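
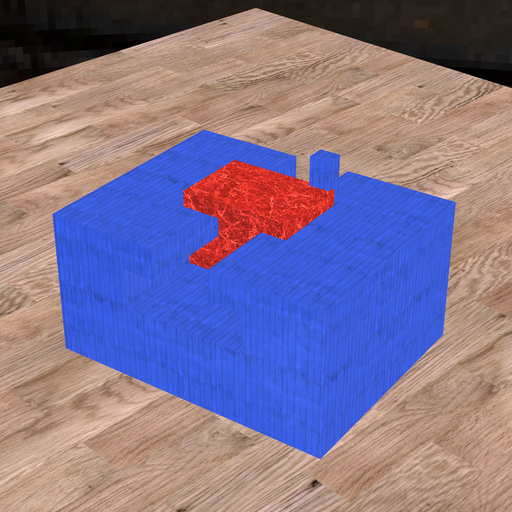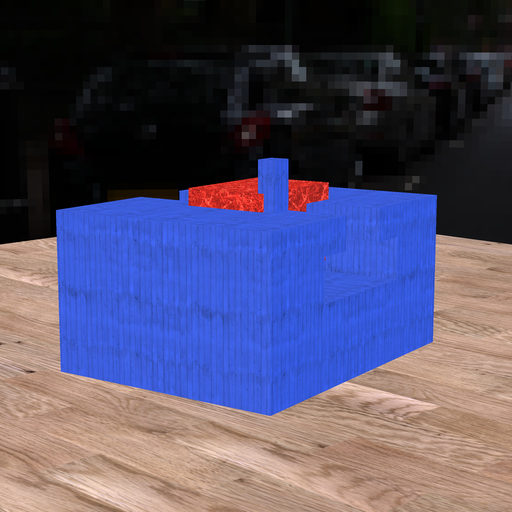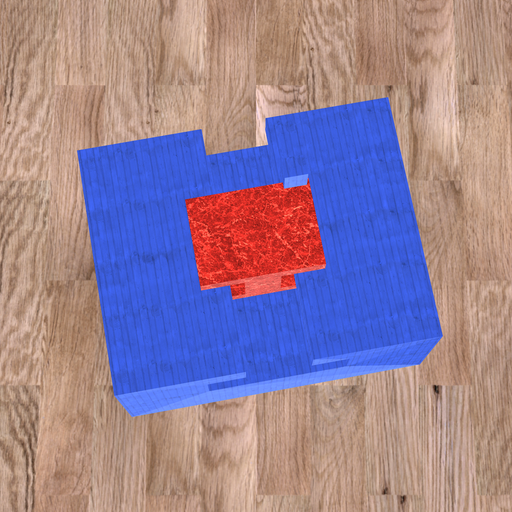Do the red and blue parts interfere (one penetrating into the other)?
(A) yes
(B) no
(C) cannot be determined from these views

(A) yes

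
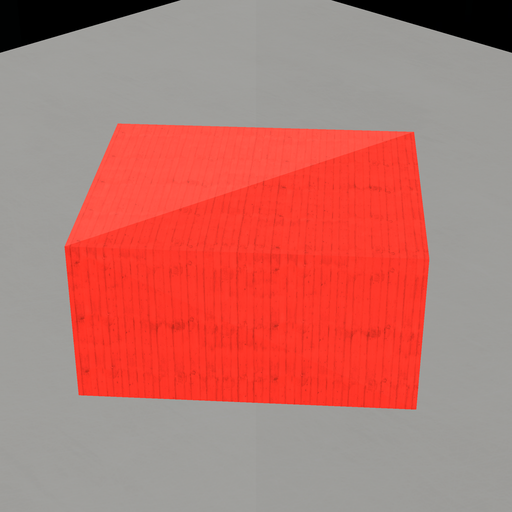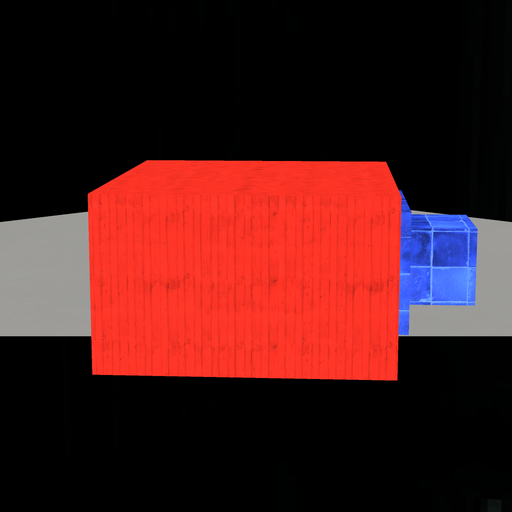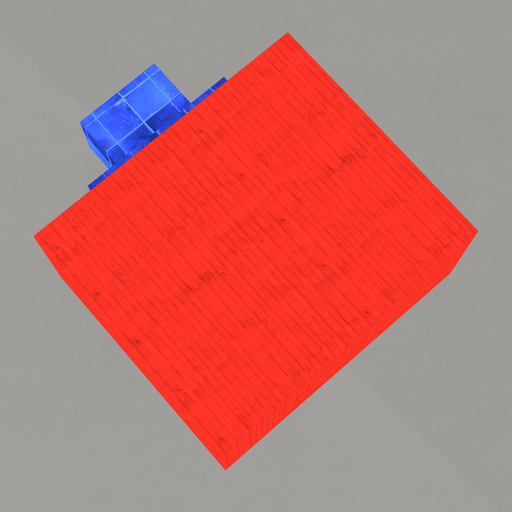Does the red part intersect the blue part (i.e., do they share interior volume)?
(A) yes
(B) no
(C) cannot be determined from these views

(C) cannot be determined from these views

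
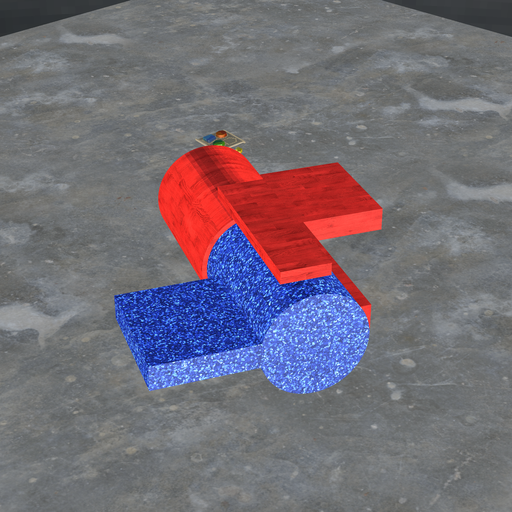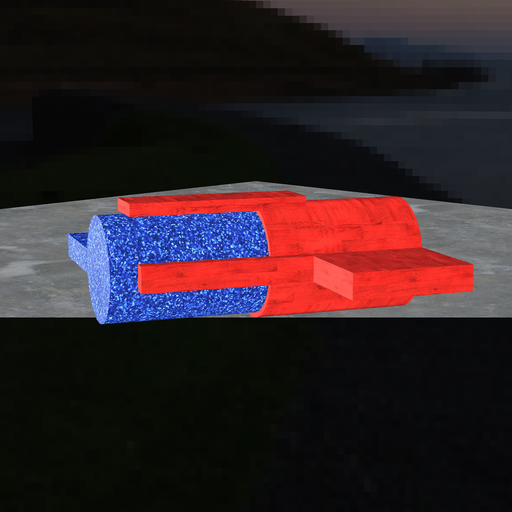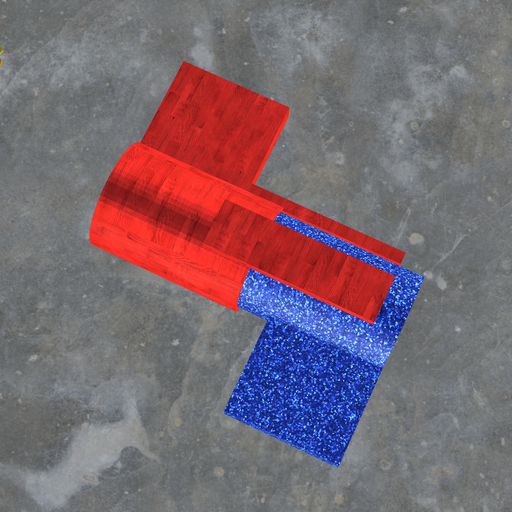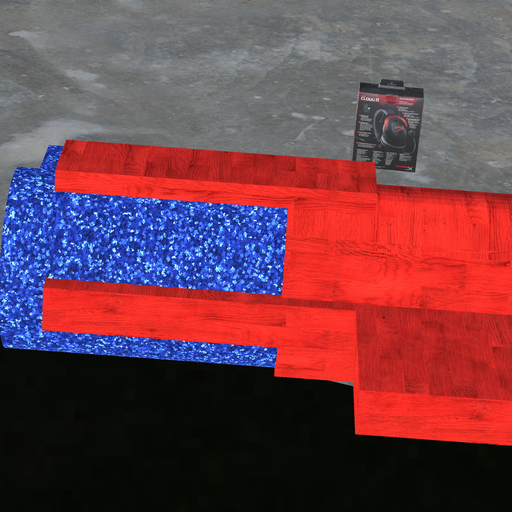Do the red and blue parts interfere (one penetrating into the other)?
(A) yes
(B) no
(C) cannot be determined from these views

(A) yes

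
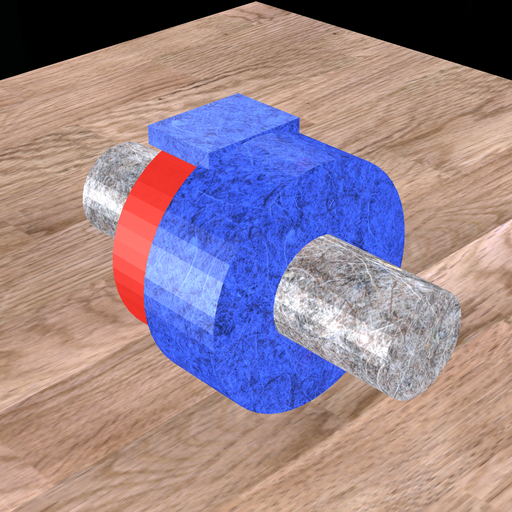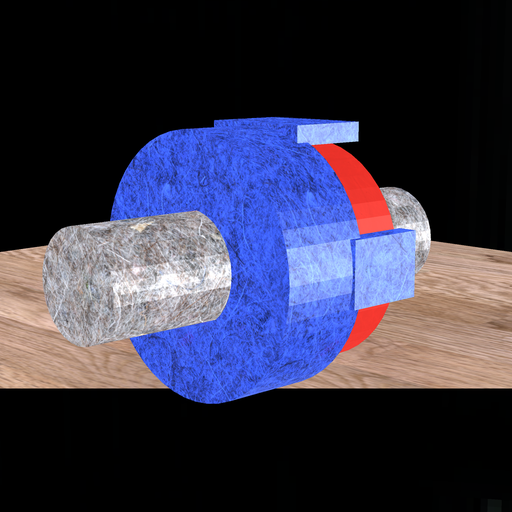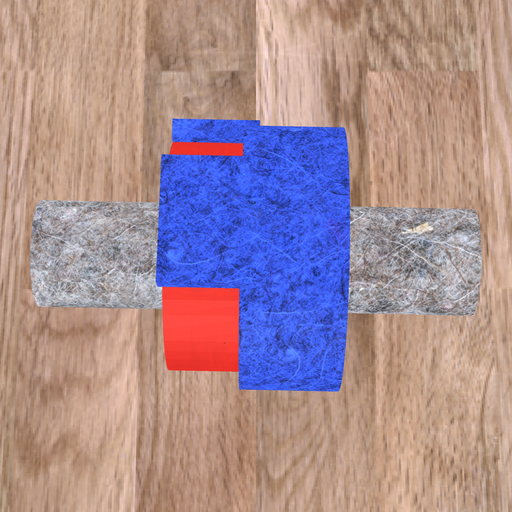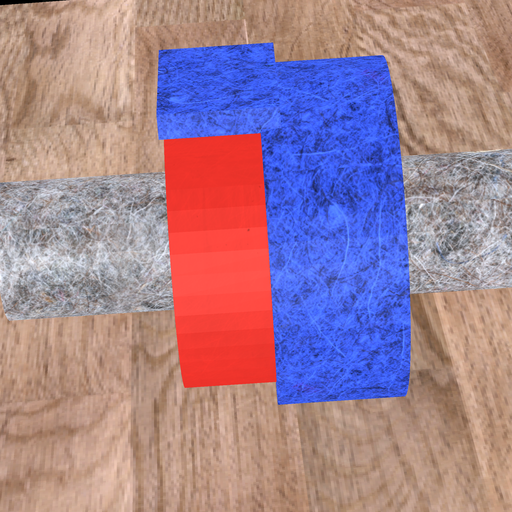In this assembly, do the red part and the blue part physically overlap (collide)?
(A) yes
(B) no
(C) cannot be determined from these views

(A) yes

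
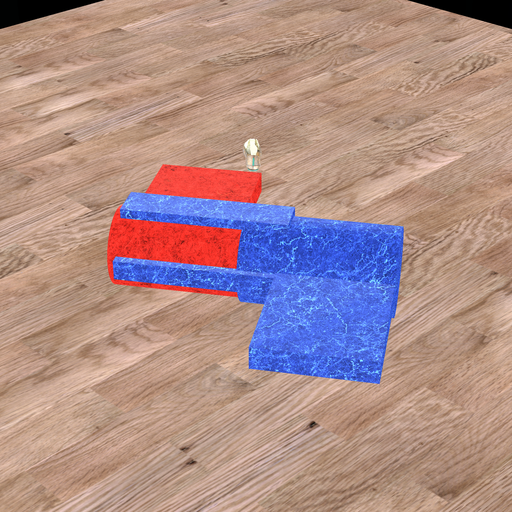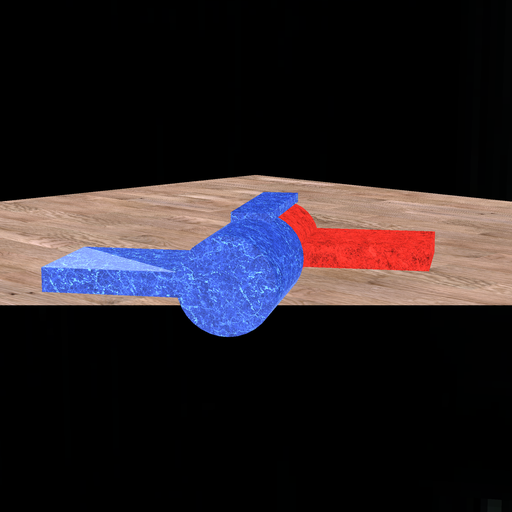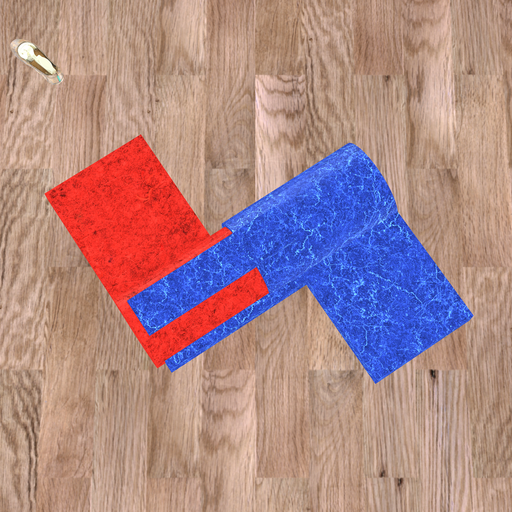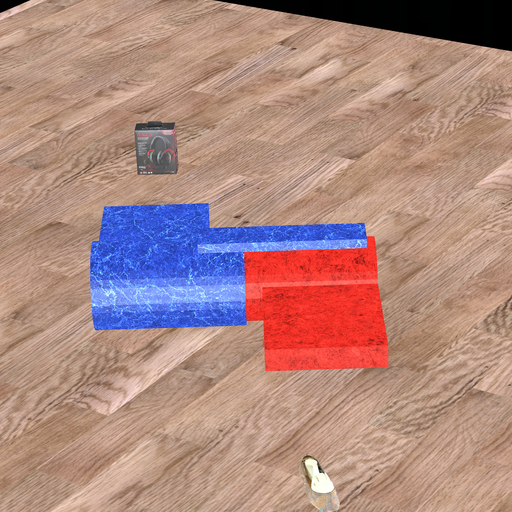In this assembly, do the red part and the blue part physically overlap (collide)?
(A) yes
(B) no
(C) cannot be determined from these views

(A) yes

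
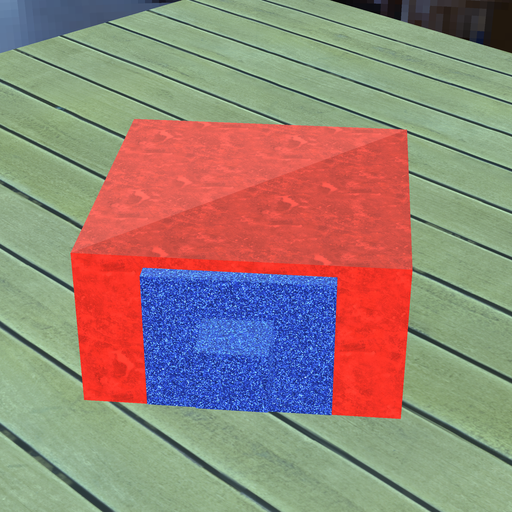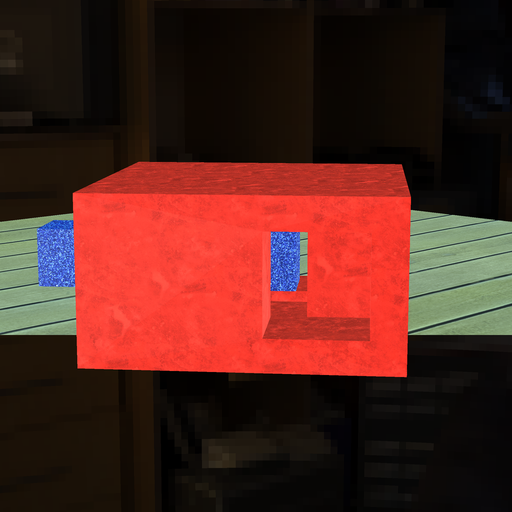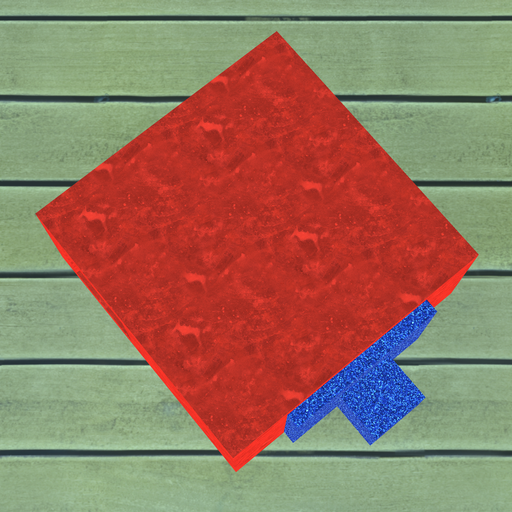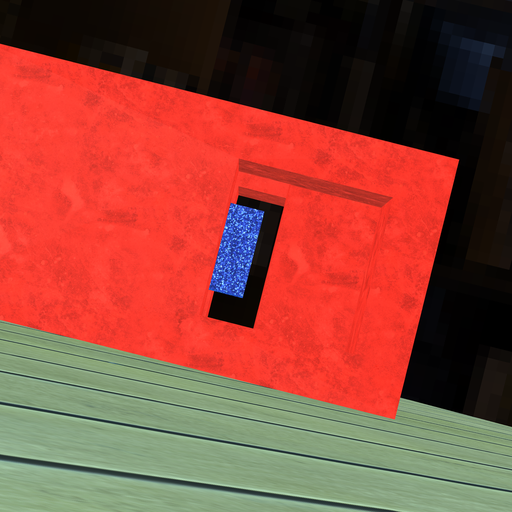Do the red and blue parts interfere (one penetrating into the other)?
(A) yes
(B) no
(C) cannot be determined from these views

(B) no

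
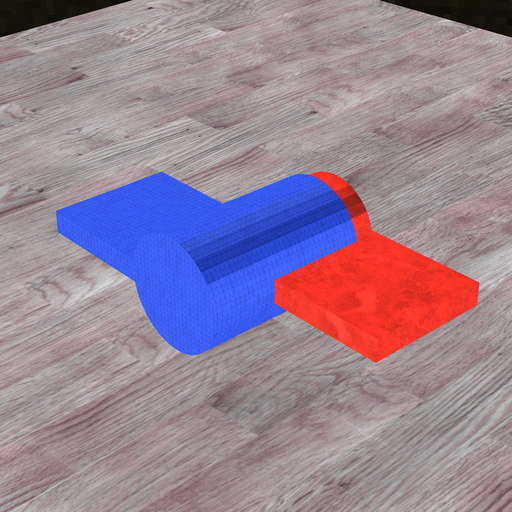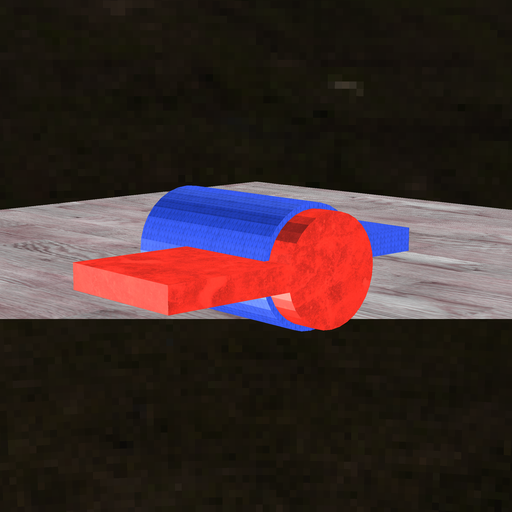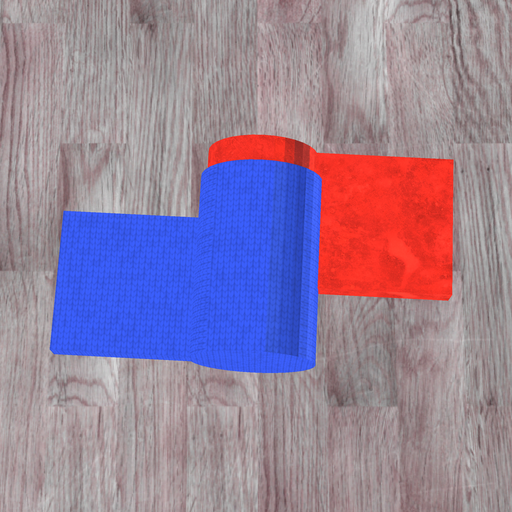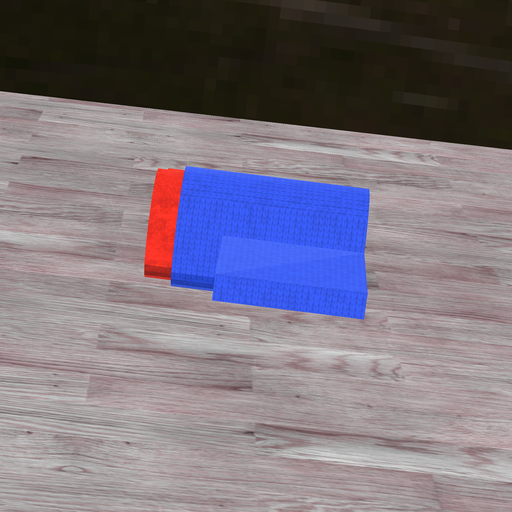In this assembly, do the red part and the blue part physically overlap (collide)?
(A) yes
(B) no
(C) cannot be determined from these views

(A) yes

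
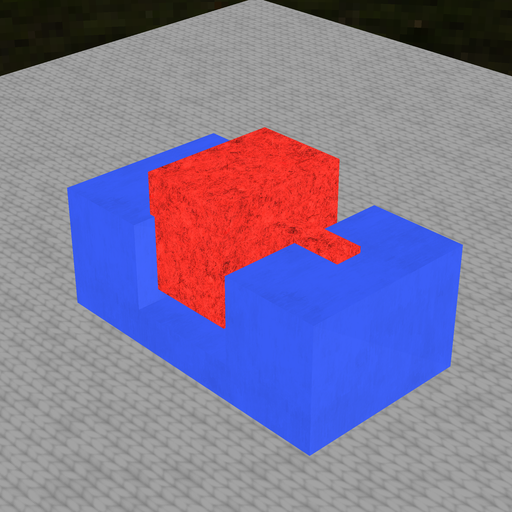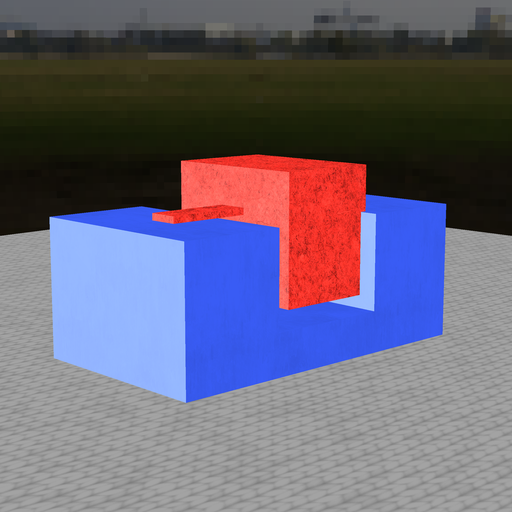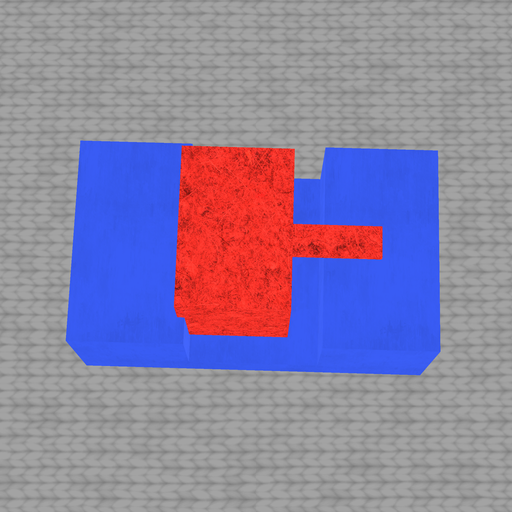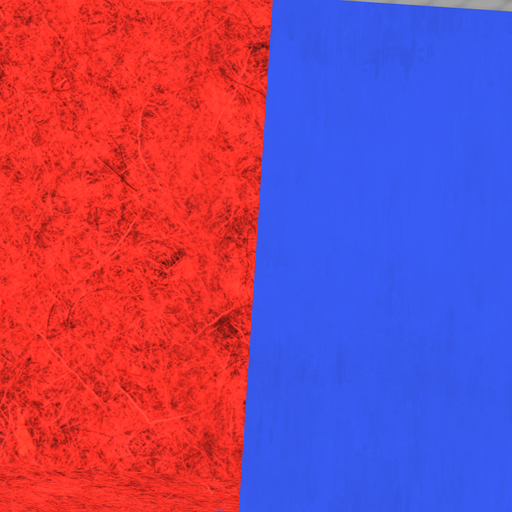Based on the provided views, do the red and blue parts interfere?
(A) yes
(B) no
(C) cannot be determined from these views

(A) yes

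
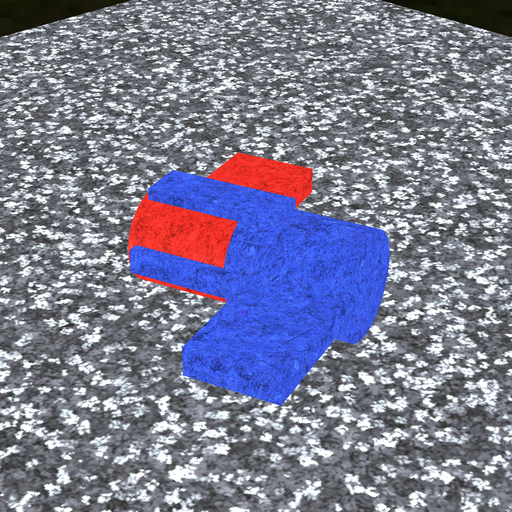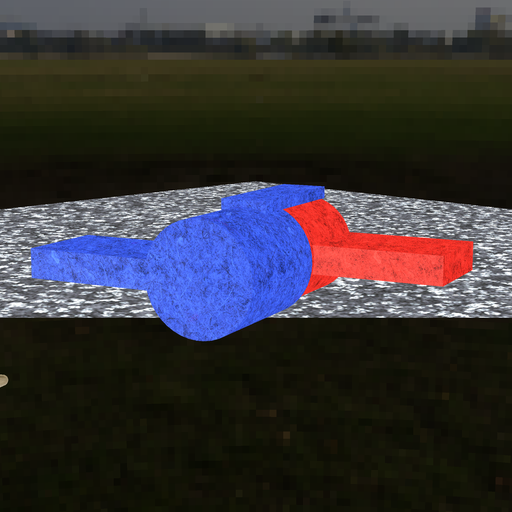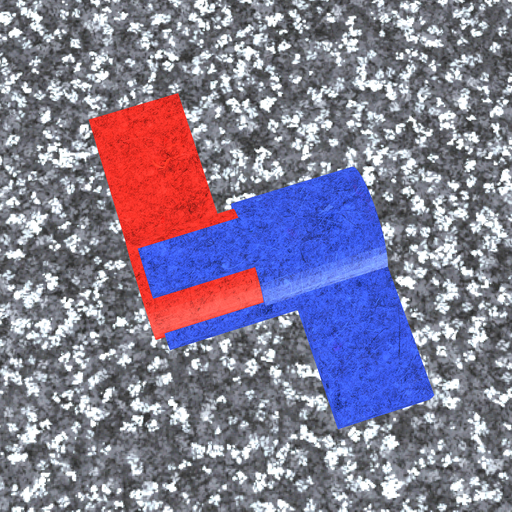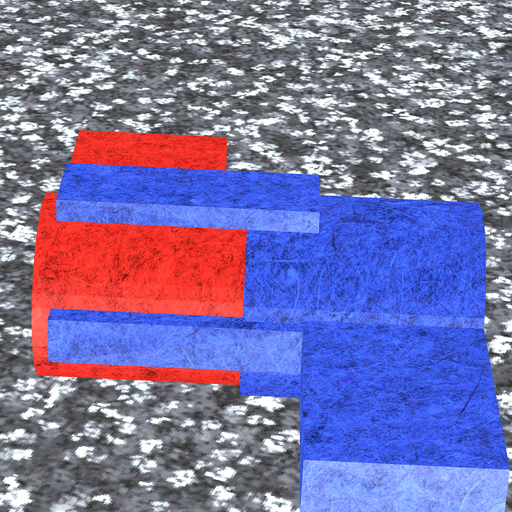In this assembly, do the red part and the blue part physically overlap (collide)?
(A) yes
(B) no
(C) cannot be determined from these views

(A) yes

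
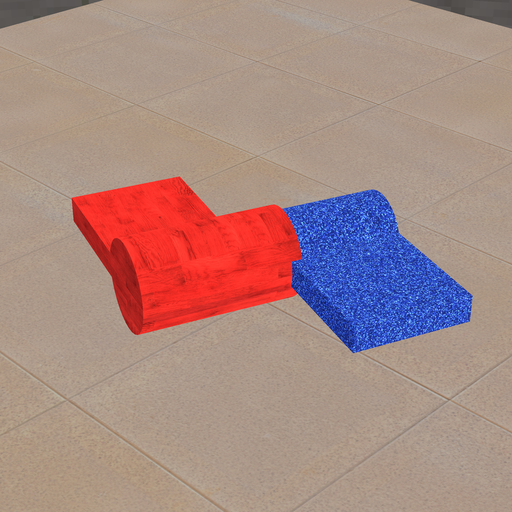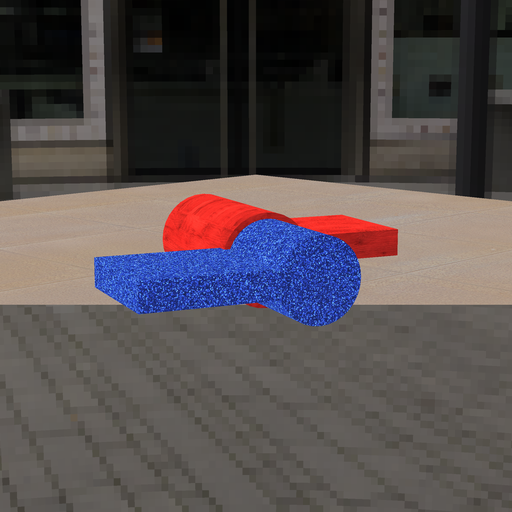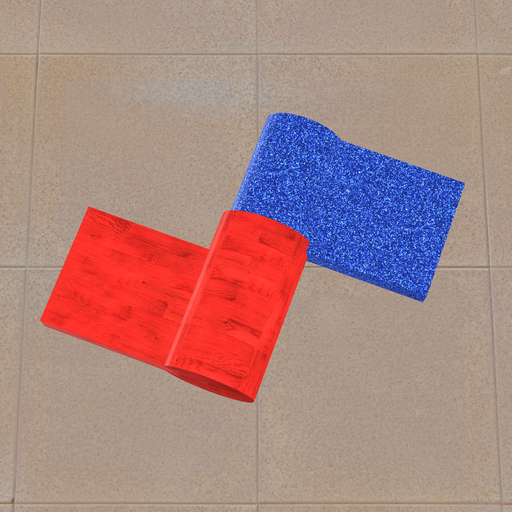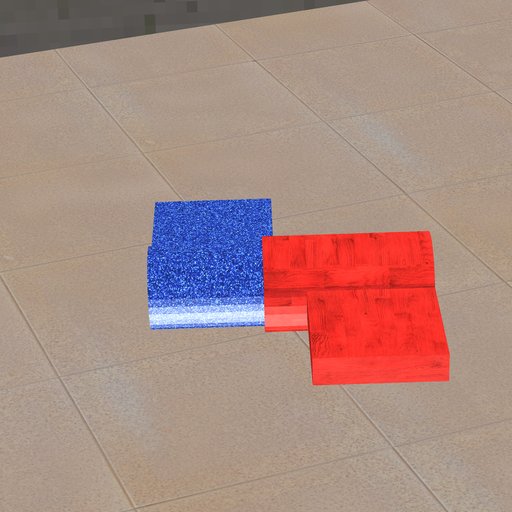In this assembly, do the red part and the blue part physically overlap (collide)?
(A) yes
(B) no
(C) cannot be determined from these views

(A) yes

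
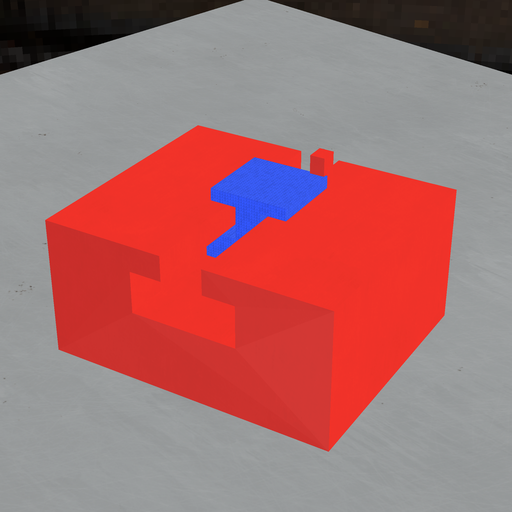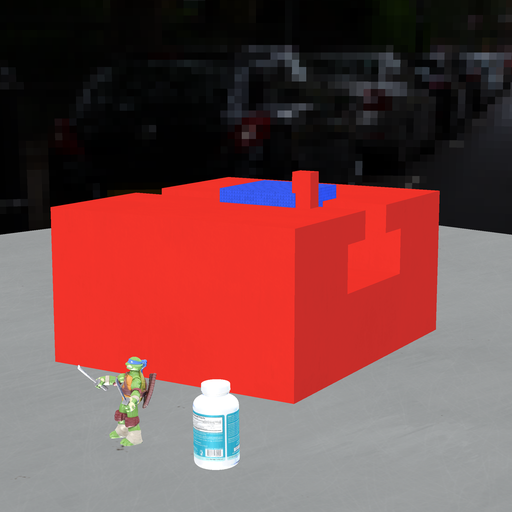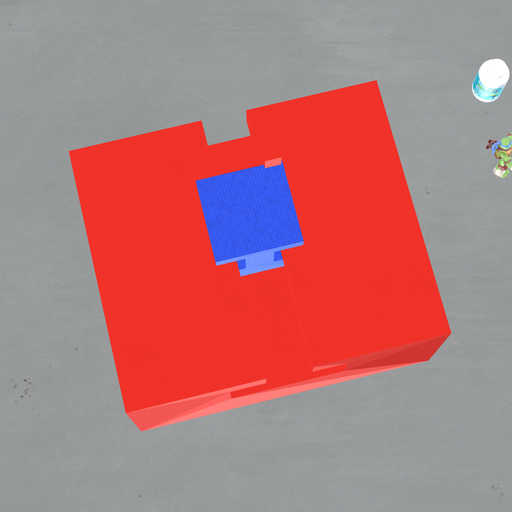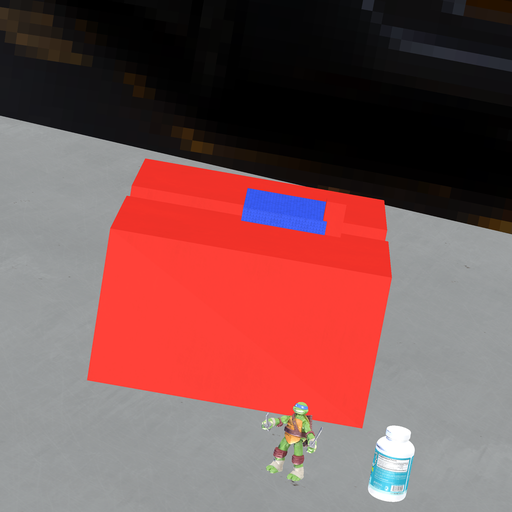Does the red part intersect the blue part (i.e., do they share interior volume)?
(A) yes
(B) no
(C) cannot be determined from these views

(A) yes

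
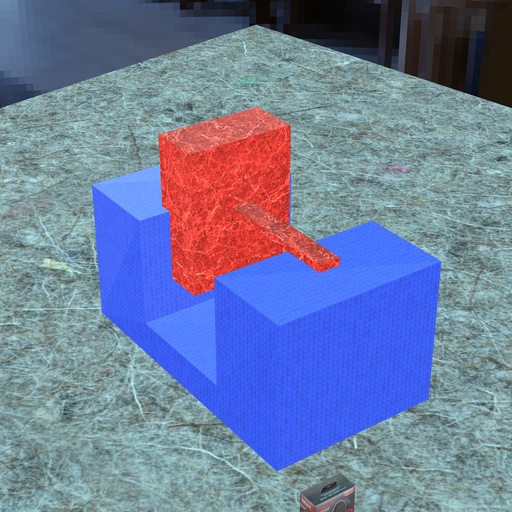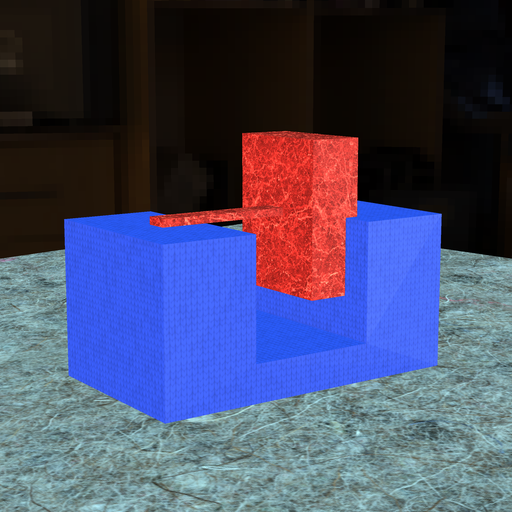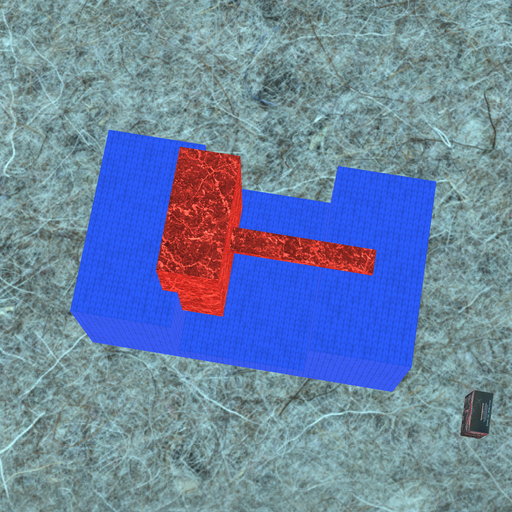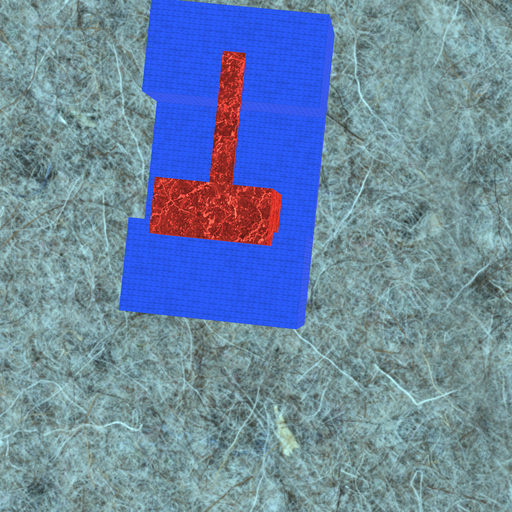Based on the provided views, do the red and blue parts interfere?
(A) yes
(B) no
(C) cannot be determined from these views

(A) yes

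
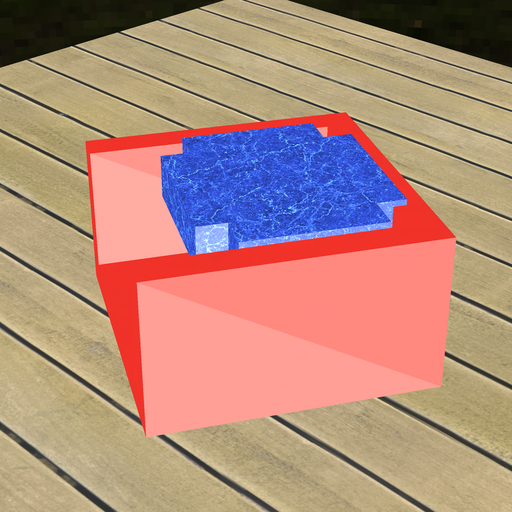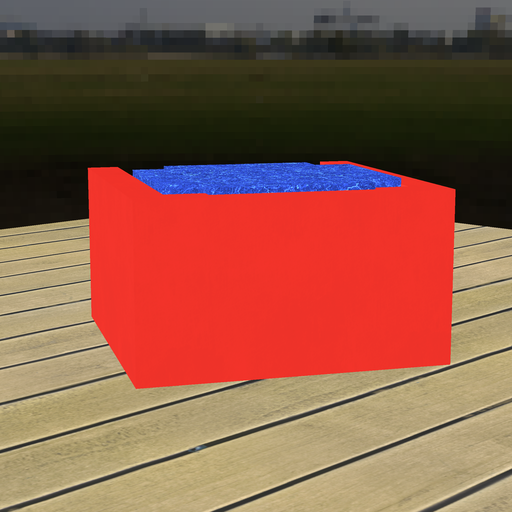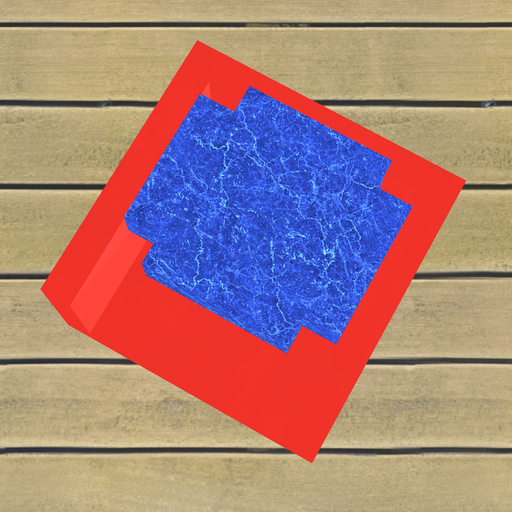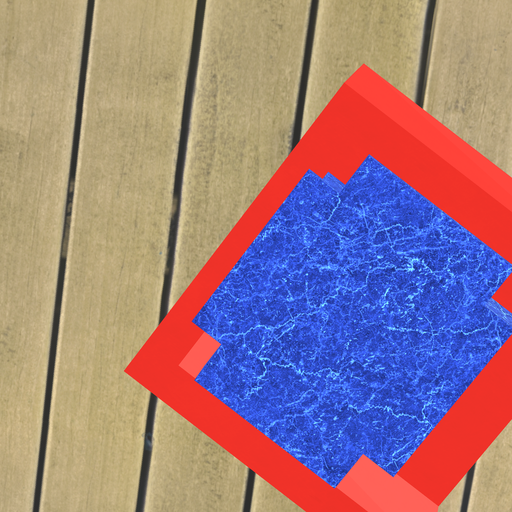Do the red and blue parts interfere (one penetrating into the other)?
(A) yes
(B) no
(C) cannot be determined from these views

(A) yes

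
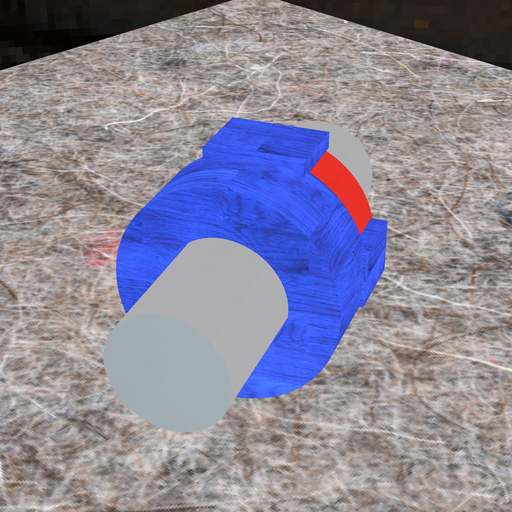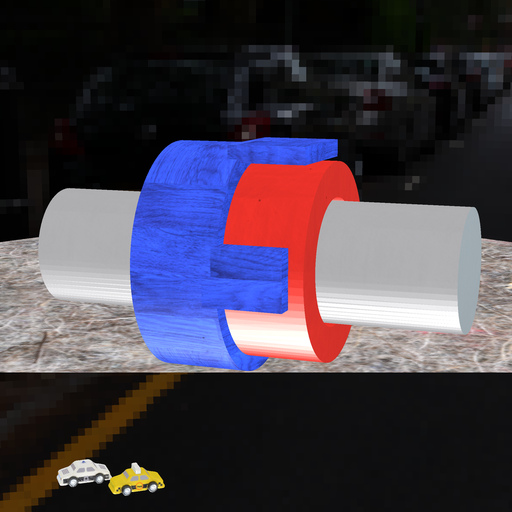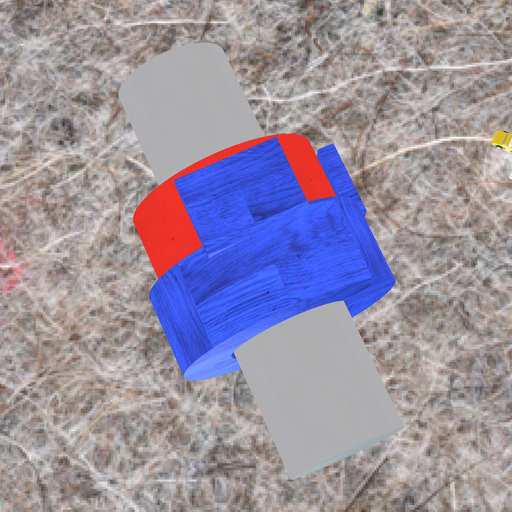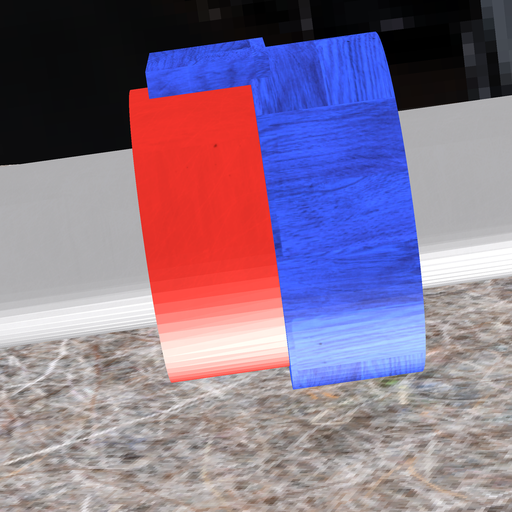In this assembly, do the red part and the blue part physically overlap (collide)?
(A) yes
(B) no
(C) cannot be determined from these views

(A) yes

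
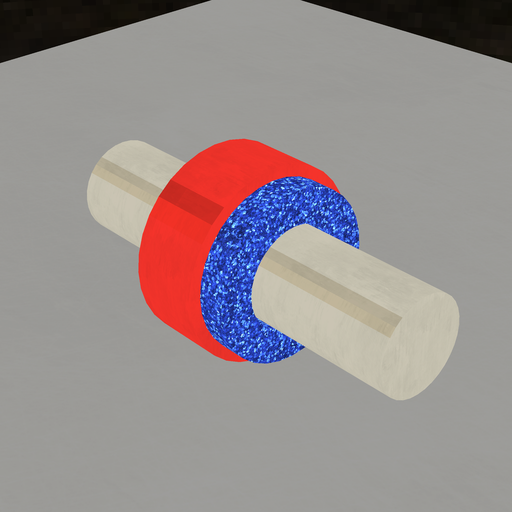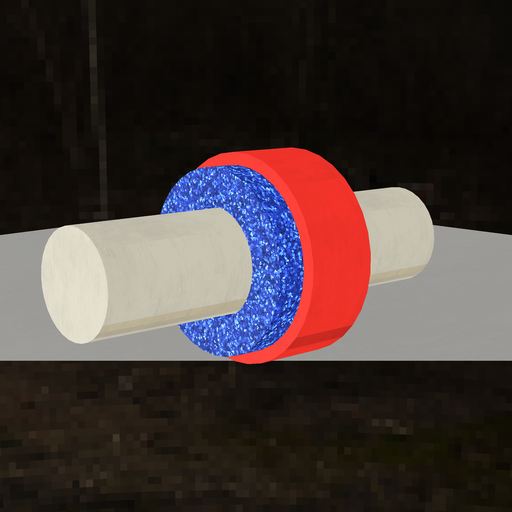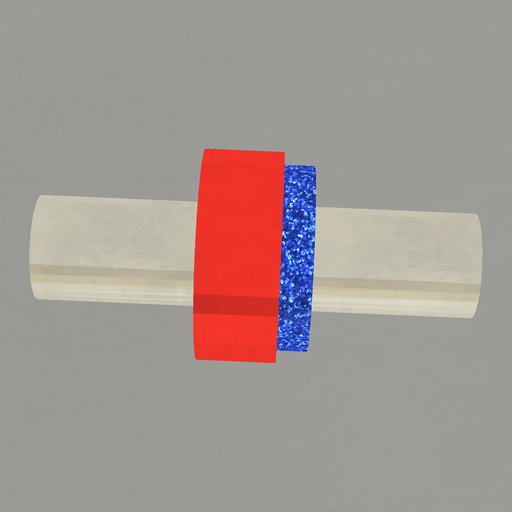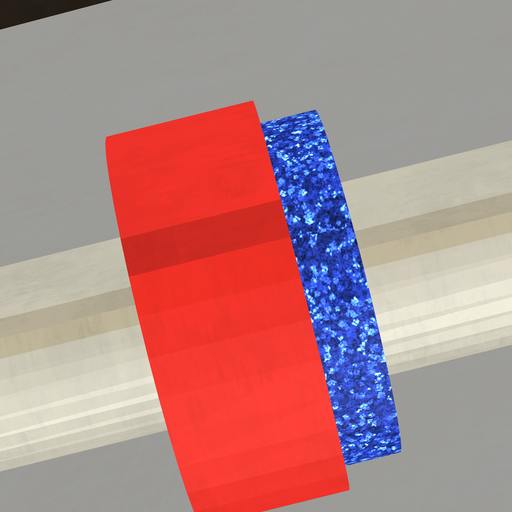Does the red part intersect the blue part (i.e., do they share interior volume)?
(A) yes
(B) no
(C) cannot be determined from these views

(A) yes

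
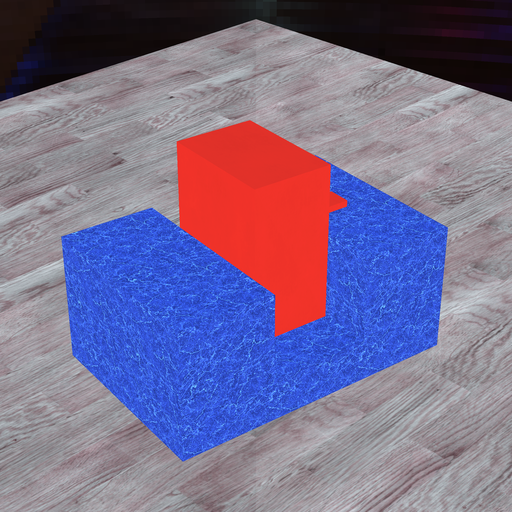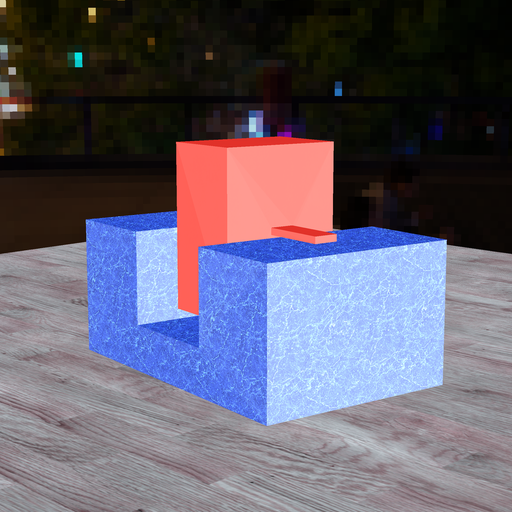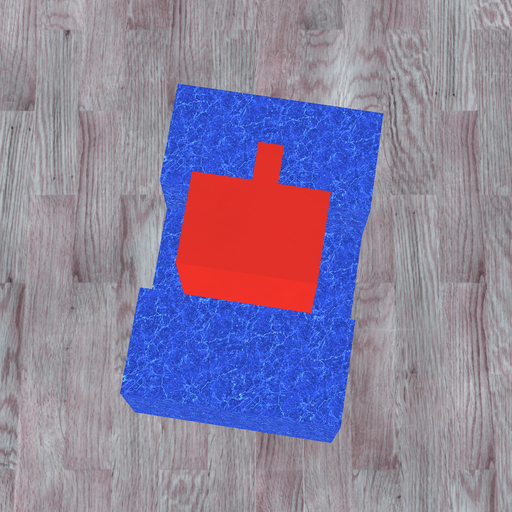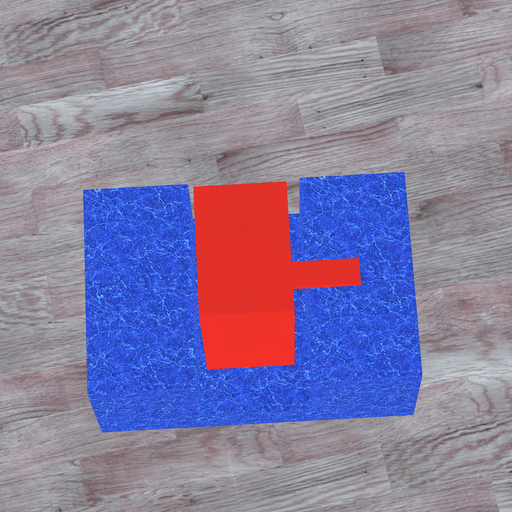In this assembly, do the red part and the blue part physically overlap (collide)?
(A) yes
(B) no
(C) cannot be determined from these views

(B) no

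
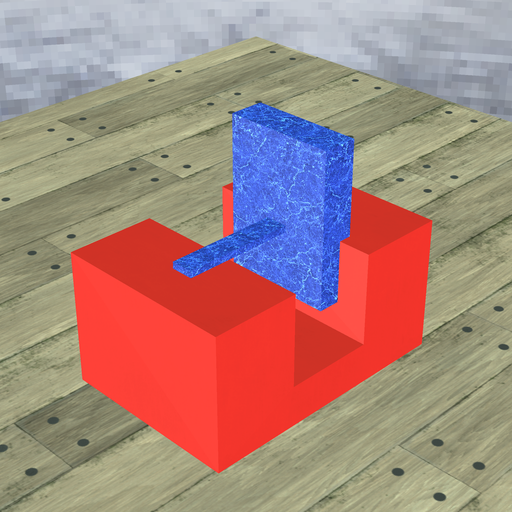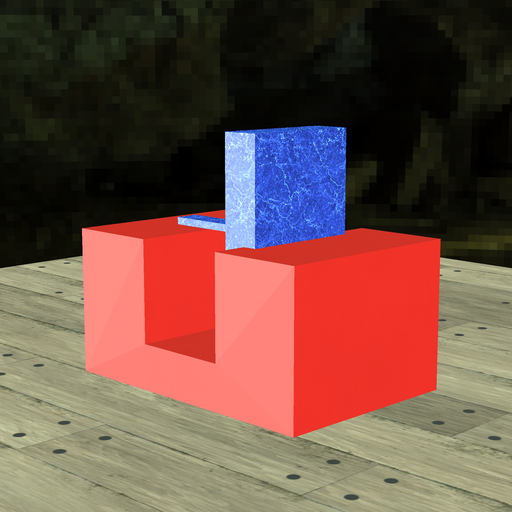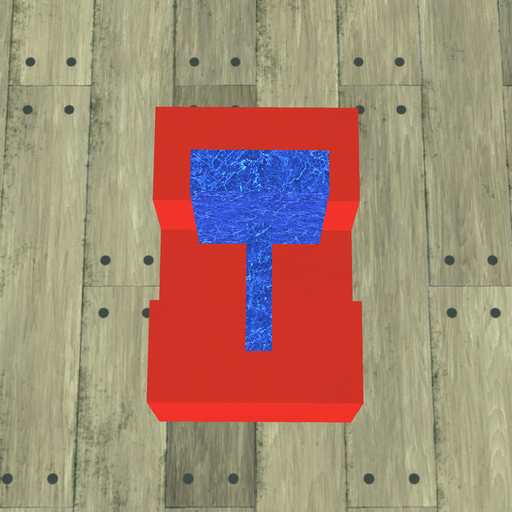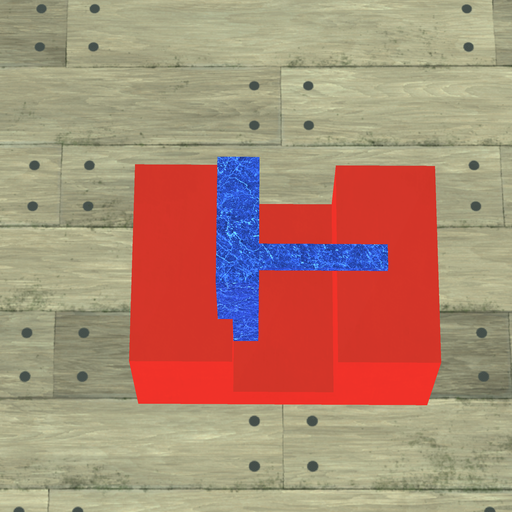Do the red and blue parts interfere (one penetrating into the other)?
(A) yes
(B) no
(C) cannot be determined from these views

(A) yes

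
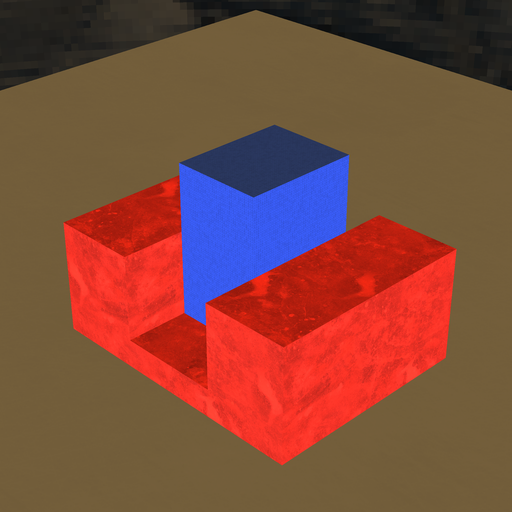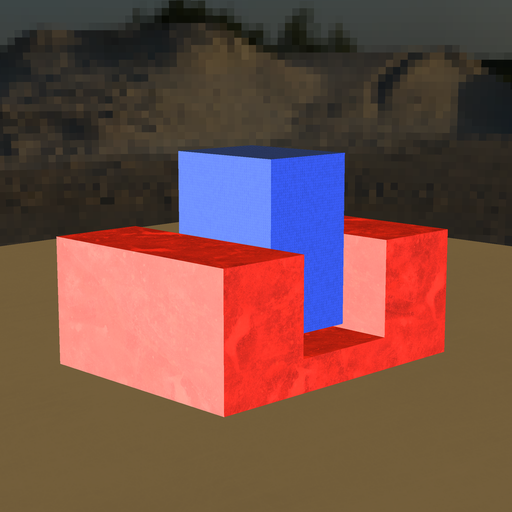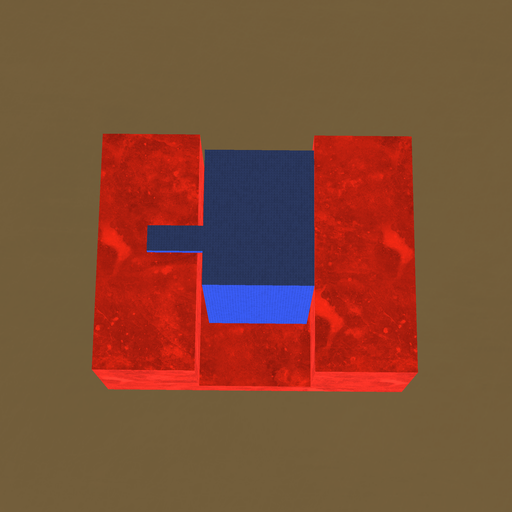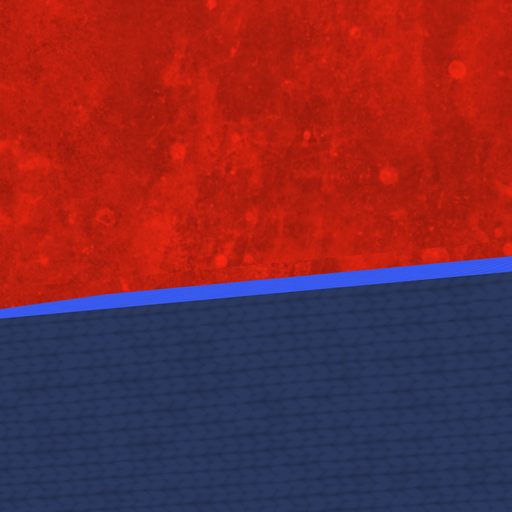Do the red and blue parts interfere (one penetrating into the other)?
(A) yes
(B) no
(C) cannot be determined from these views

(B) no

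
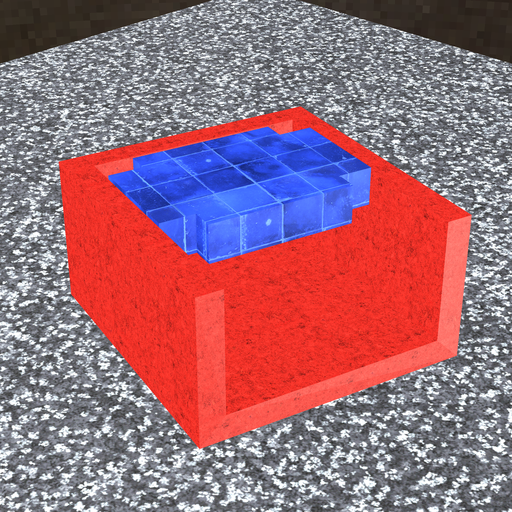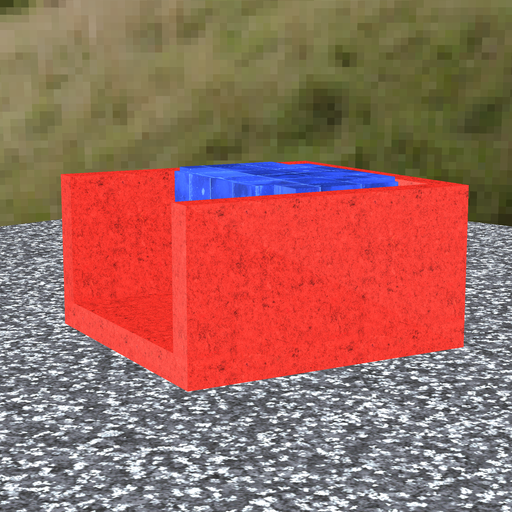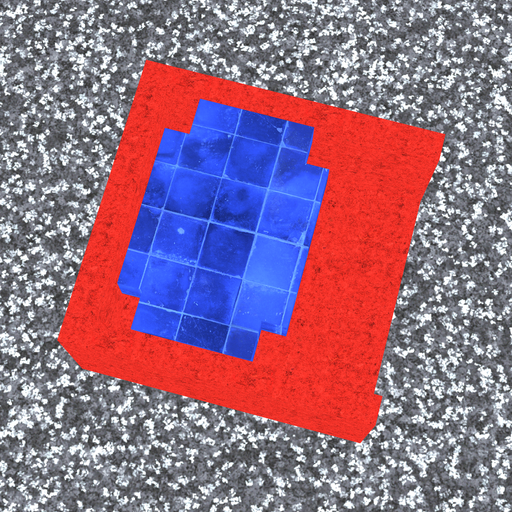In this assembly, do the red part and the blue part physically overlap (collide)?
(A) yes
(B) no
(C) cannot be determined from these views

(B) no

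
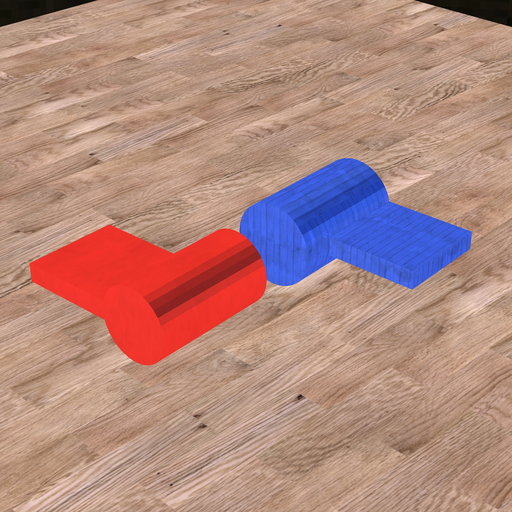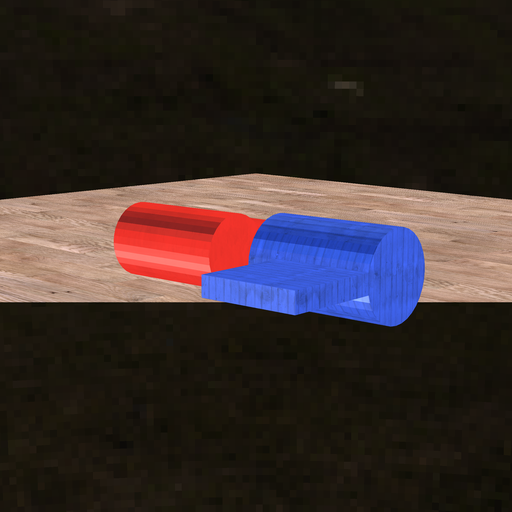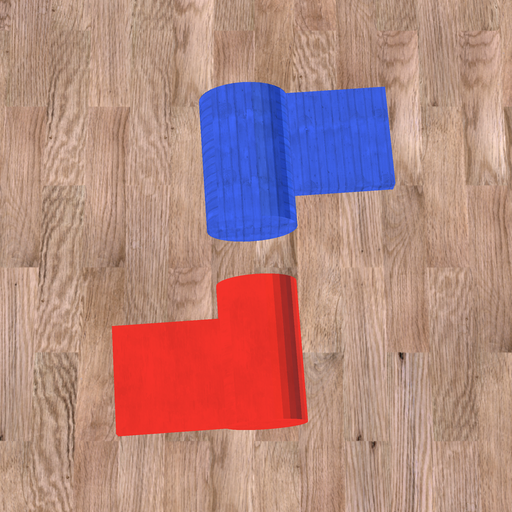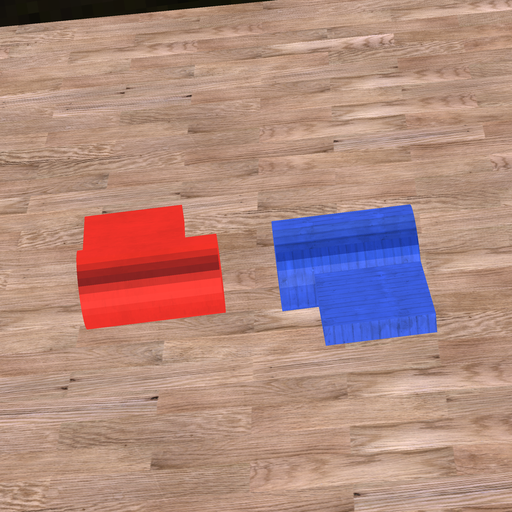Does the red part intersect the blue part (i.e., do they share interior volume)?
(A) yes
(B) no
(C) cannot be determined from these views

(B) no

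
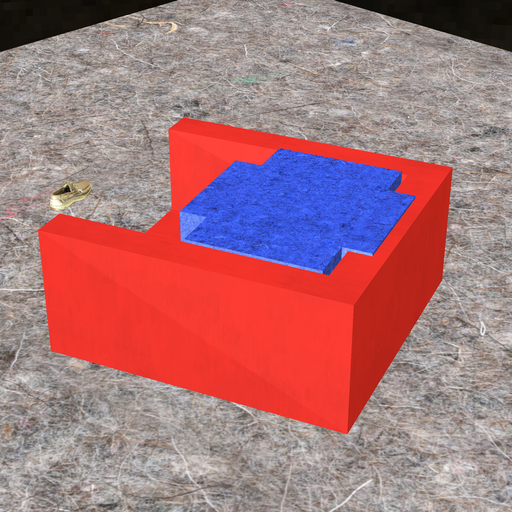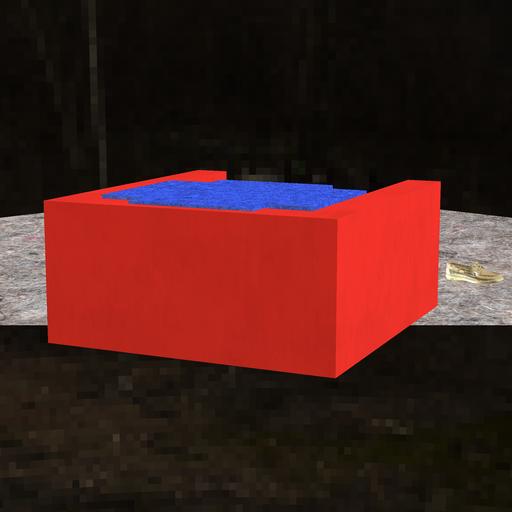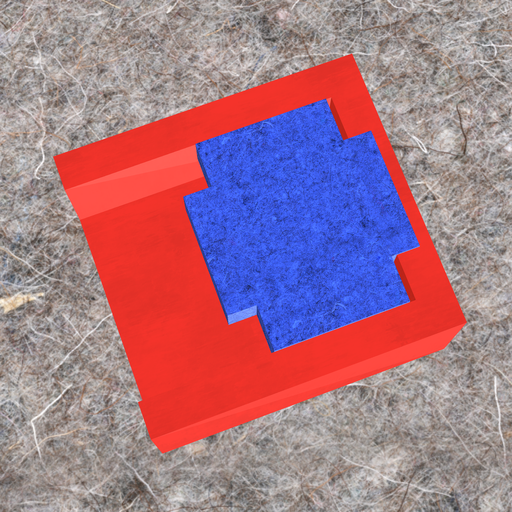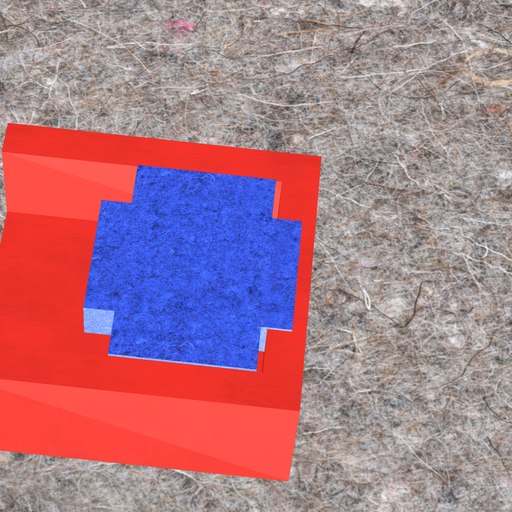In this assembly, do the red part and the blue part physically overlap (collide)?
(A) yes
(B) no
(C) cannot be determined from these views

(A) yes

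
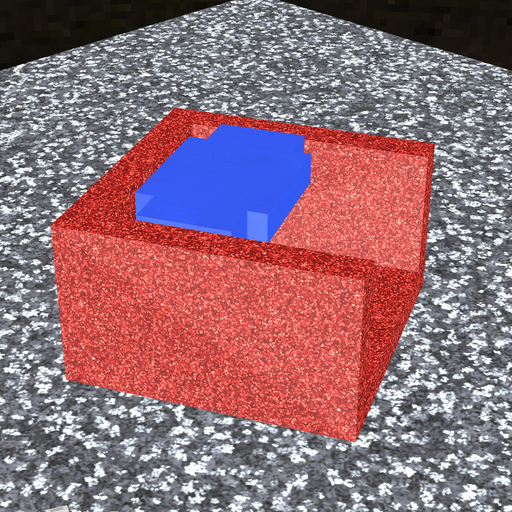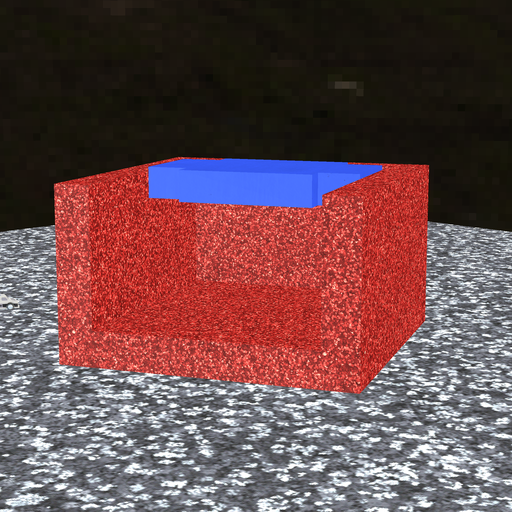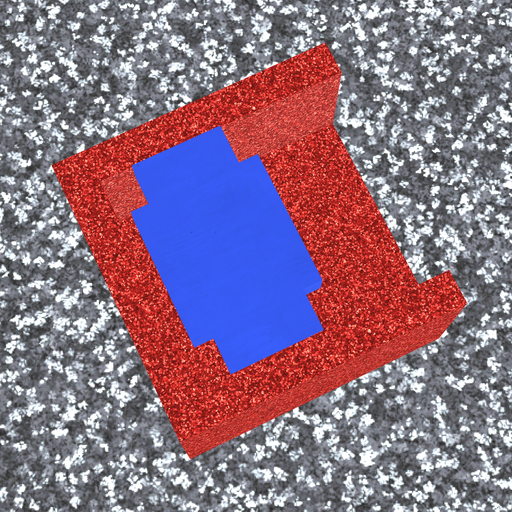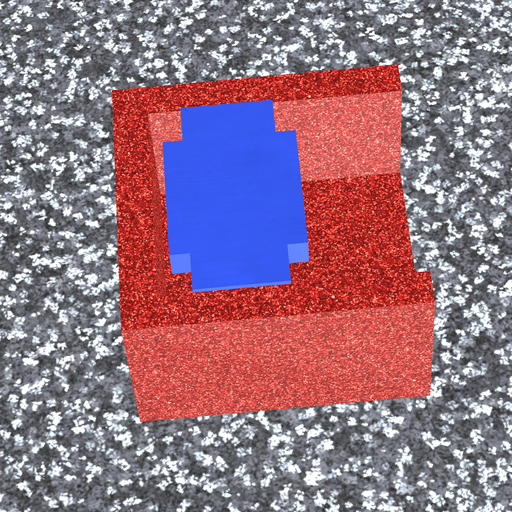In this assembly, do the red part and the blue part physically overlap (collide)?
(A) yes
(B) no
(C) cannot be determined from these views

(B) no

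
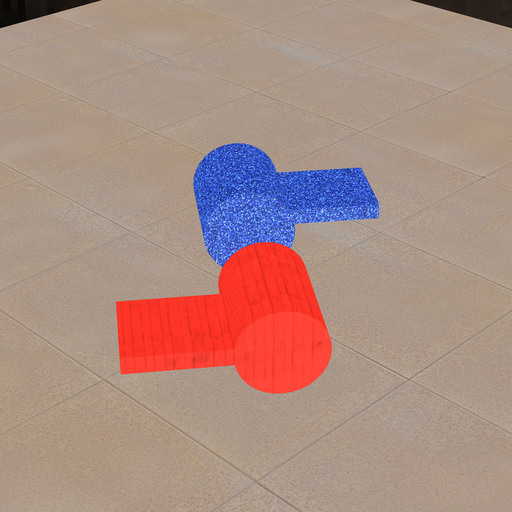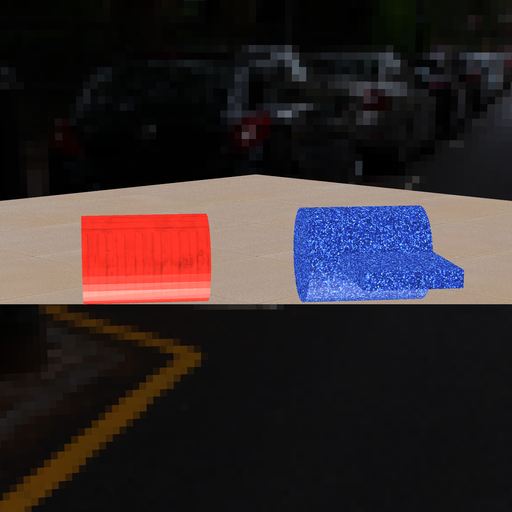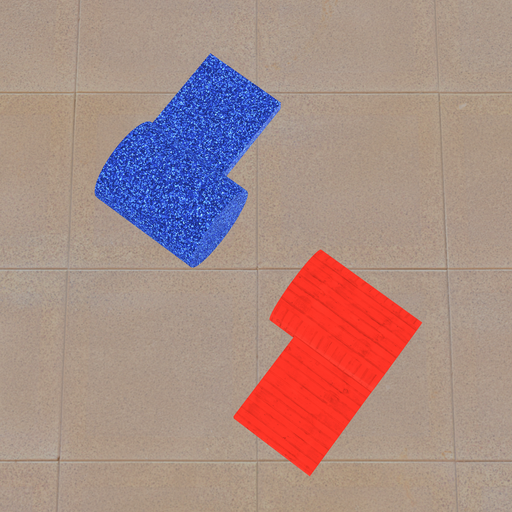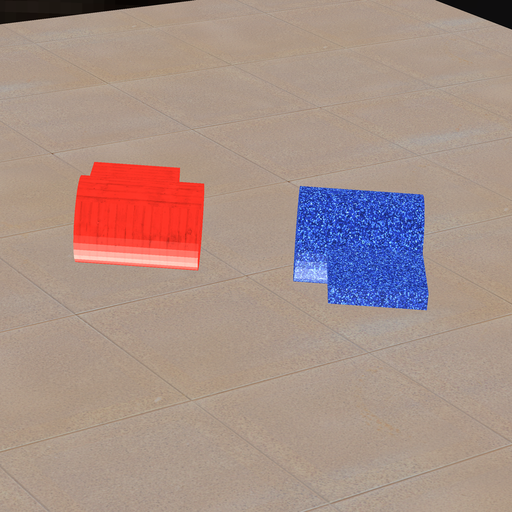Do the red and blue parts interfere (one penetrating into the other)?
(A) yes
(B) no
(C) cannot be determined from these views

(B) no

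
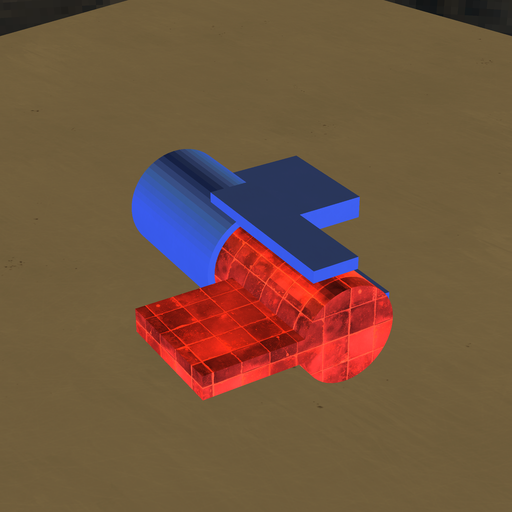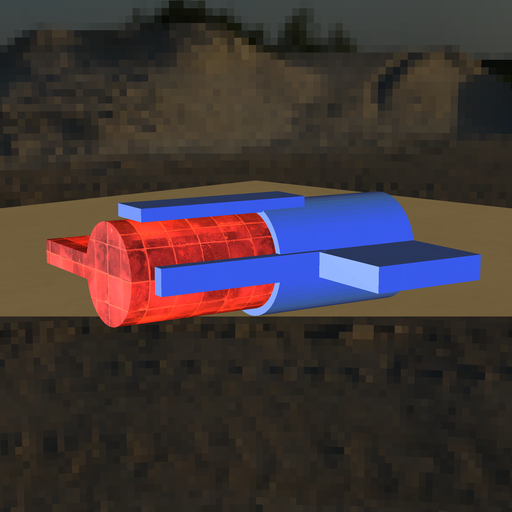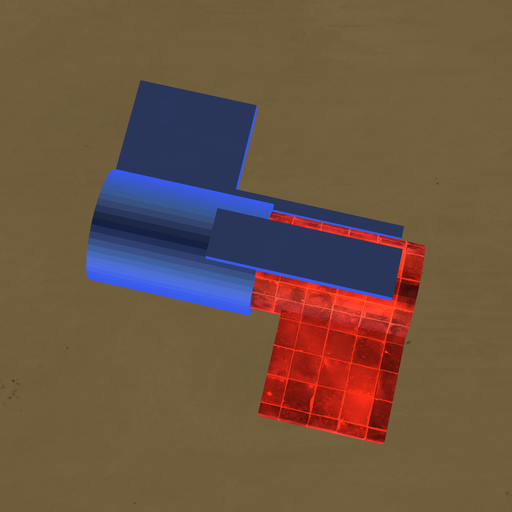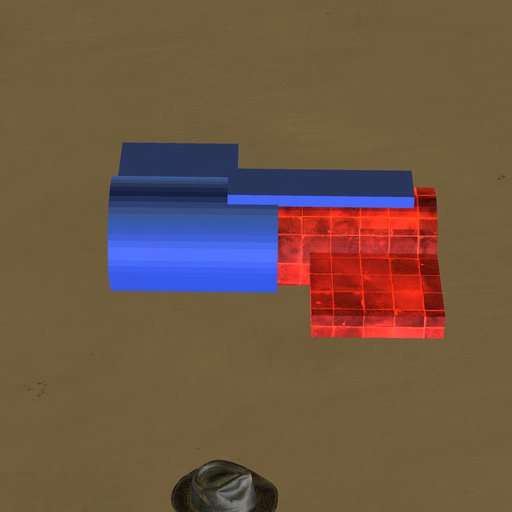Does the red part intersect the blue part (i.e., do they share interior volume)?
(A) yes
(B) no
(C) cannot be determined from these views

(A) yes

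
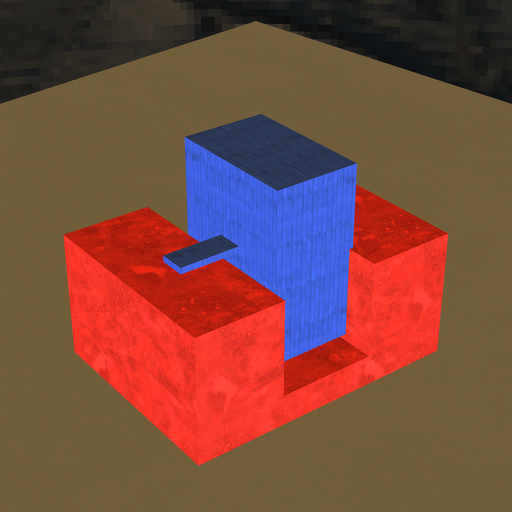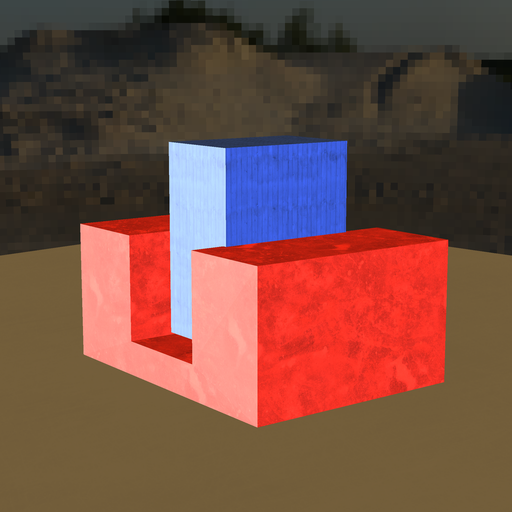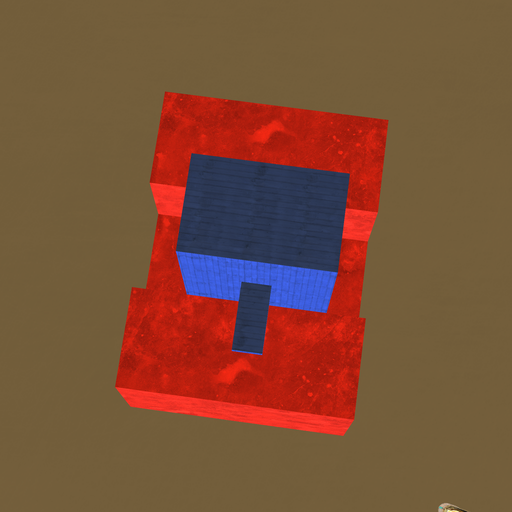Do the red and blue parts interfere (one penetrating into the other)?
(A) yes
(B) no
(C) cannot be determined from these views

(C) cannot be determined from these views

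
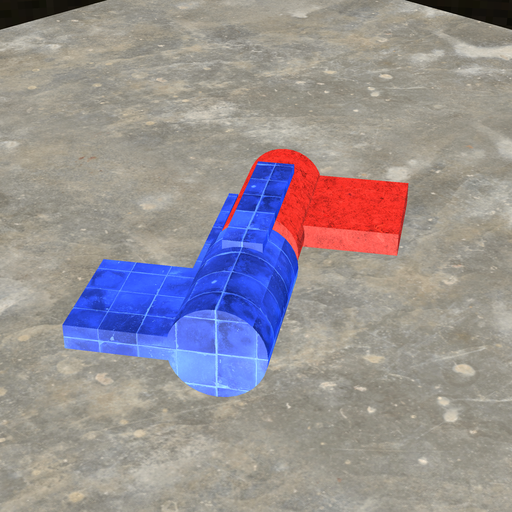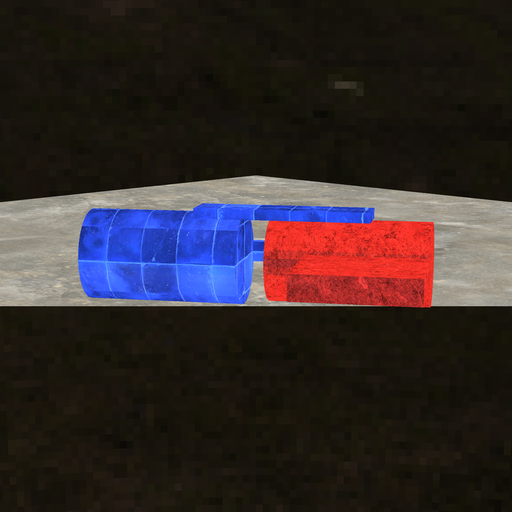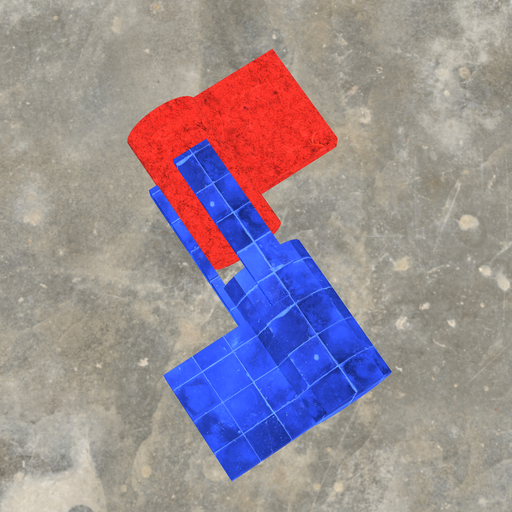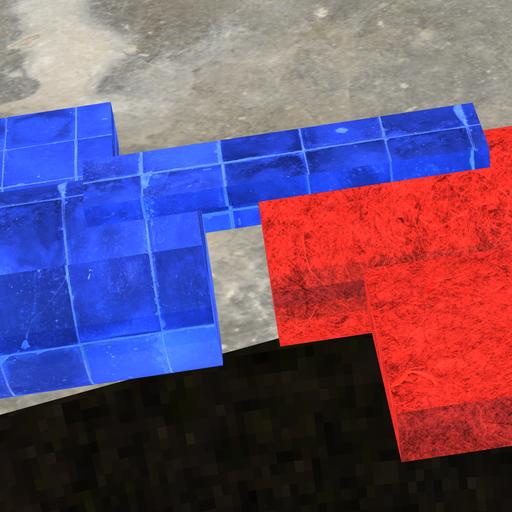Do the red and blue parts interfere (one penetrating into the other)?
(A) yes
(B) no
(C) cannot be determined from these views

(B) no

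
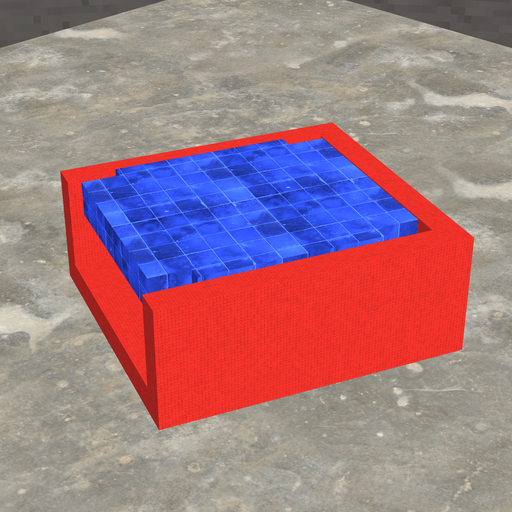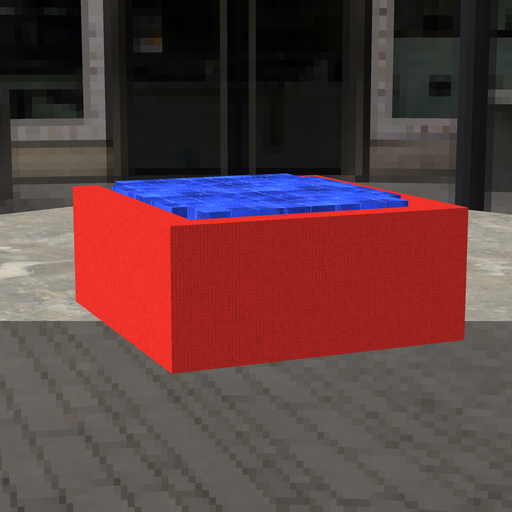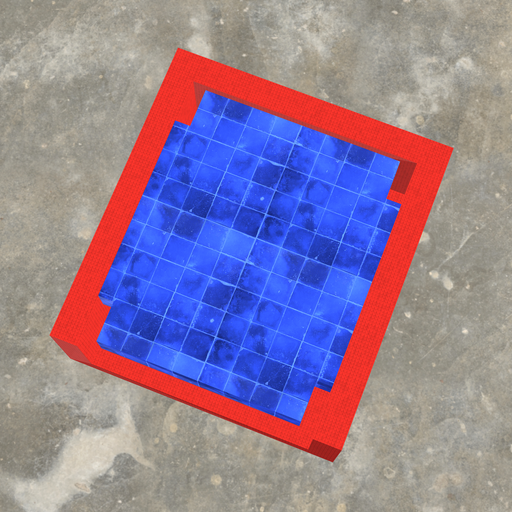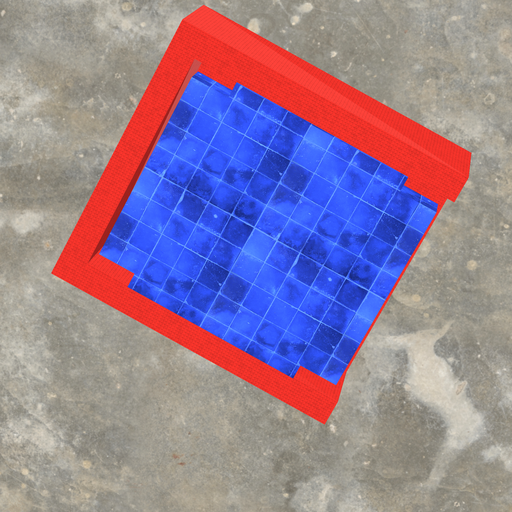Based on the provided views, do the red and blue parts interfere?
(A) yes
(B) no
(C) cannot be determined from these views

(B) no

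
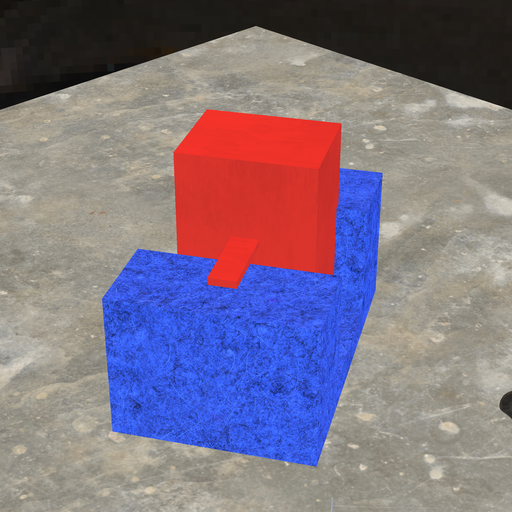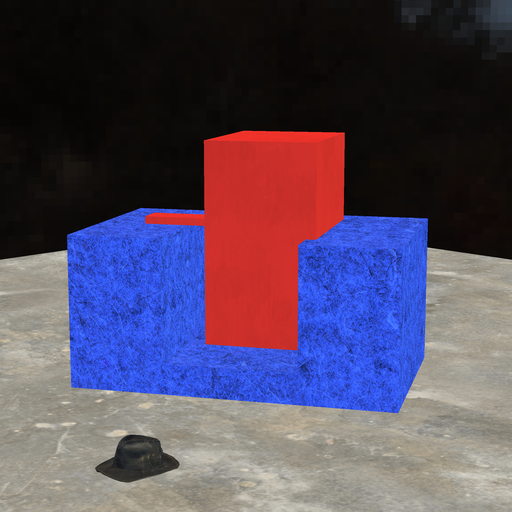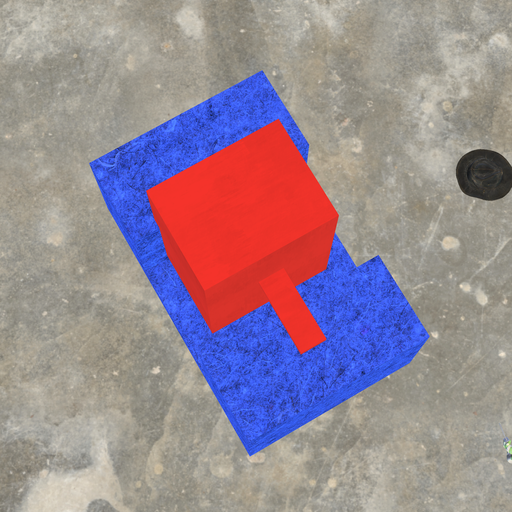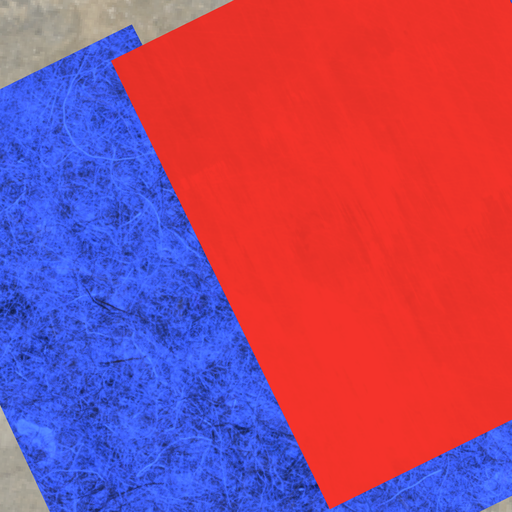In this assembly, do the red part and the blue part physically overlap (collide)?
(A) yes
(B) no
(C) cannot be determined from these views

(A) yes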